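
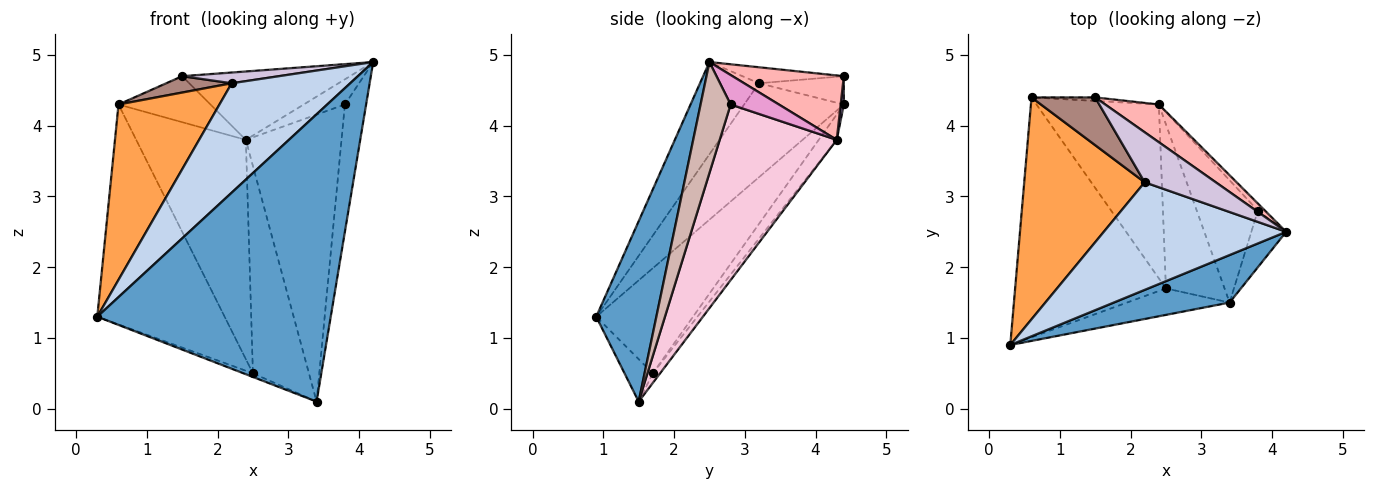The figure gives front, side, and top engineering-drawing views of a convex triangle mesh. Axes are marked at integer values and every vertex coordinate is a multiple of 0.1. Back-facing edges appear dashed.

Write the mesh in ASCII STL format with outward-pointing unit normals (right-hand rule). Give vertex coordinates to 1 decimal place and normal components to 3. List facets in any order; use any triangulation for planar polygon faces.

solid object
 facet normal 0.246 -0.956 0.158
  outer loop
   vertex 3.4 1.5 0.1
   vertex 4.2 2.5 4.9
   vertex 0.3 0.9 1.3
  endloop
 endfacet
 facet normal -0.334 -0.672 0.661
  outer loop
   vertex 2.2 3.2 4.6
   vertex 0.3 0.9 1.3
   vertex 4.2 2.5 4.9
  endloop
 endfacet
 facet normal -0.522 -0.529 0.669
  outer loop
   vertex 2.2 3.2 4.6
   vertex 0.6 4.4 4.3
   vertex 0.3 0.9 1.3
  endloop
 endfacet
 facet normal -0.457 0.601 -0.656
  outer loop
   vertex 2.5 1.7 0.5
   vertex 0.3 0.9 1.3
   vertex 0.6 4.4 4.3
  endloop
 endfacet
 facet normal -0.379 0.126 -0.917
  outer loop
   vertex 2.5 1.7 0.5
   vertex 3.4 1.5 0.1
   vertex 0.3 0.9 1.3
  endloop
 endfacet
 facet normal -0.128 0.777 -0.616
  outer loop
   vertex 2.5 1.7 0.5
   vertex 0.6 4.4 4.3
   vertex 2.4 4.3 3.8
  endloop
 endfacet
 facet normal -0.101 0.780 -0.618
  outer loop
   vertex 2.5 1.7 0.5
   vertex 2.4 4.3 3.8
   vertex 3.4 1.5 0.1
  endloop
 endfacet
 facet normal 0.502 0.757 0.418
  outer loop
   vertex 1.5 4.4 4.7
   vertex 4.2 2.5 4.9
   vertex 2.4 4.3 3.8
  endloop
 endfacet
 facet normal 0.034 0.996 -0.077
  outer loop
   vertex 1.5 4.4 4.7
   vertex 2.4 4.3 3.8
   vertex 0.6 4.4 4.3
  endloop
 endfacet
 facet normal -0.215 -0.205 0.955
  outer loop
   vertex 1.5 4.4 4.7
   vertex 2.2 3.2 4.6
   vertex 4.2 2.5 4.9
  endloop
 endfacet
 facet normal -0.388 -0.299 0.872
  outer loop
   vertex 1.5 4.4 4.7
   vertex 0.6 4.4 4.3
   vertex 2.2 3.2 4.6
  endloop
 endfacet
 facet normal 0.791 0.559 -0.248
  outer loop
   vertex 3.8 2.8 4.3
   vertex 4.2 2.5 4.9
   vertex 3.4 1.5 0.1
  endloop
 endfacet
 facet normal 0.748 0.639 -0.180
  outer loop
   vertex 3.8 2.8 4.3
   vertex 2.4 4.3 3.8
   vertex 4.2 2.5 4.9
  endloop
 endfacet
 facet normal 0.748 0.611 -0.260
  outer loop
   vertex 3.8 2.8 4.3
   vertex 3.4 1.5 0.1
   vertex 2.4 4.3 3.8
  endloop
 endfacet
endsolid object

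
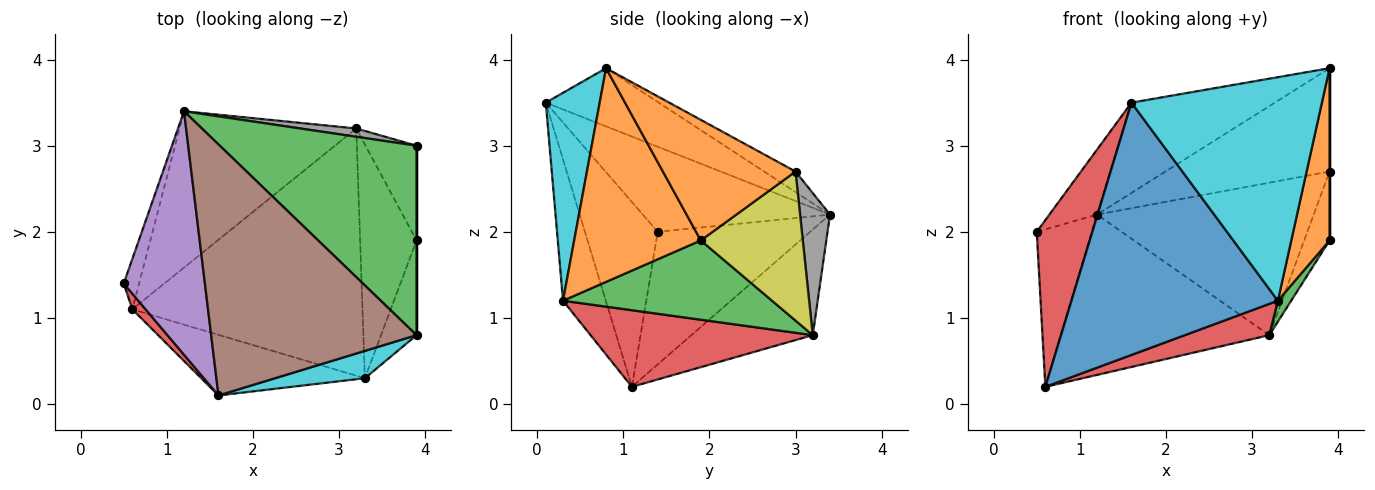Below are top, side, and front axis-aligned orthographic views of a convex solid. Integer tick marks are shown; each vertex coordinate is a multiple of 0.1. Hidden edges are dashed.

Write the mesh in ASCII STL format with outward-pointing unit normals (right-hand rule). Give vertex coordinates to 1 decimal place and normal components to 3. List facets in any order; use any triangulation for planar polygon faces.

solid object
 facet normal -0.935 0.338 -0.108
  outer loop
   vertex 0.6 1.1 0.2
   vertex 0.5 1.4 2.0
   vertex 1.2 3.4 2.2
  endloop
 endfacet
 facet normal 1.000 0.000 0.000
  outer loop
   vertex 3.9 3.0 2.7
   vertex 3.9 0.8 3.9
   vertex 3.9 1.9 1.9
  endloop
 endfacet
 facet normal -0.091 0.477 0.874
  outer loop
   vertex 3.9 3.0 2.7
   vertex 1.2 3.4 2.2
   vertex 3.9 0.8 3.9
  endloop
 endfacet
 facet normal -0.794 -0.606 0.057
  outer loop
   vertex 1.6 0.1 3.5
   vertex 0.5 1.4 2.0
   vertex 0.6 1.1 0.2
  endloop
 endfacet
 facet normal -0.712 0.181 0.679
  outer loop
   vertex 1.6 0.1 3.5
   vertex 1.2 3.4 2.2
   vertex 0.5 1.4 2.0
  endloop
 endfacet
 facet normal -0.258 0.327 0.909
  outer loop
   vertex 1.6 0.1 3.5
   vertex 3.9 0.8 3.9
   vertex 1.2 3.4 2.2
  endloop
 endfacet
 facet normal -0.385 0.661 -0.644
  outer loop
   vertex 3.2 3.2 0.8
   vertex 0.6 1.1 0.2
   vertex 1.2 3.4 2.2
  endloop
 endfacet
 facet normal 0.137 0.989 0.054
  outer loop
   vertex 3.2 3.2 0.8
   vertex 1.2 3.4 2.2
   vertex 3.9 3.0 2.7
  endloop
 endfacet
 facet normal 0.921 0.229 -0.315
  outer loop
   vertex 3.2 3.2 0.8
   vertex 3.9 3.0 2.7
   vertex 3.9 1.9 1.9
  endloop
 endfacet
 facet normal 0.271 -0.956 0.117
  outer loop
   vertex 3.3 0.3 1.2
   vertex 3.9 0.8 3.9
   vertex 1.6 0.1 3.5
  endloop
 endfacet
 facet normal -0.198 -0.953 -0.229
  outer loop
   vertex 3.3 0.3 1.2
   vertex 1.6 0.1 3.5
   vertex 0.6 1.1 0.2
  endloop
 endfacet
 facet normal 0.945 -0.286 -0.157
  outer loop
   vertex 3.3 0.3 1.2
   vertex 3.9 1.9 1.9
   vertex 3.9 0.8 3.9
  endloop
 endfacet
 facet normal 0.814 -0.052 -0.579
  outer loop
   vertex 3.3 0.3 1.2
   vertex 3.2 3.2 0.8
   vertex 3.9 1.9 1.9
  endloop
 endfacet
 facet normal 0.314 -0.119 -0.942
  outer loop
   vertex 3.3 0.3 1.2
   vertex 0.6 1.1 0.2
   vertex 3.2 3.2 0.8
  endloop
 endfacet
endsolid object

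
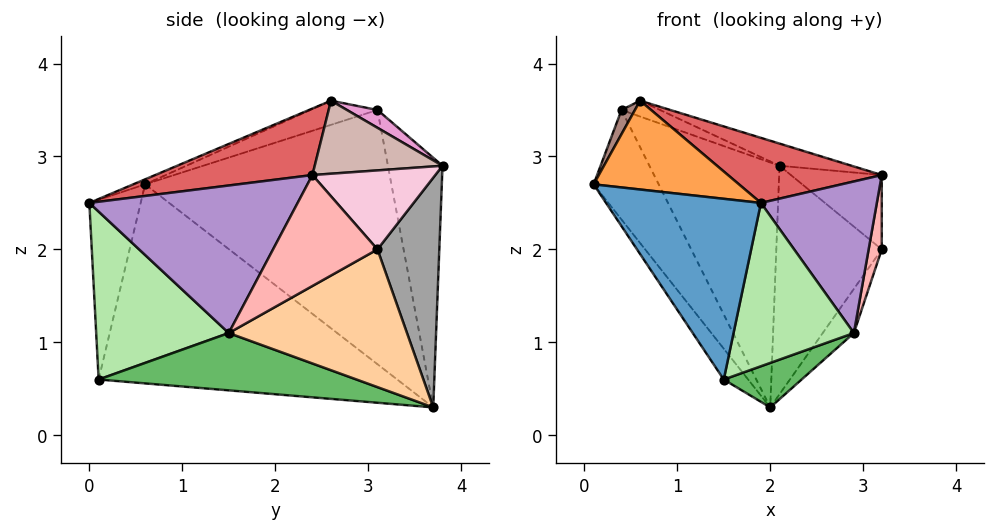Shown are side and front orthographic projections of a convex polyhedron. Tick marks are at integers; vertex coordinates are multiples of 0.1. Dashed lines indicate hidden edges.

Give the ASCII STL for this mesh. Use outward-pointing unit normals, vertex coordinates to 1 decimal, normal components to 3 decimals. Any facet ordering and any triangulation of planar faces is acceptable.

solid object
 facet normal -0.315 -0.949 0.016
  outer loop
   vertex 1.5 0.1 0.6
   vertex 1.9 0.0 2.5
   vertex 0.1 0.6 2.7
  endloop
 endfacet
 facet normal -0.823 0.067 -0.564
  outer loop
   vertex 1.5 0.1 0.6
   vertex 0.1 0.6 2.7
   vertex 2.0 3.7 0.3
  endloop
 endfacet
 facet normal -0.033 -0.403 0.914
  outer loop
   vertex 0.6 2.6 3.6
   vertex 0.1 0.6 2.7
   vertex 1.9 0.0 2.5
  endloop
 endfacet
 facet normal 0.832 0.145 -0.536
  outer loop
   vertex 2.9 1.5 1.1
   vertex 2.0 3.7 0.3
   vertex 3.2 3.1 2.0
  endloop
 endfacet
 facet normal 0.451 -0.136 -0.882
  outer loop
   vertex 2.9 1.5 1.1
   vertex 1.5 0.1 0.6
   vertex 2.0 3.7 0.3
  endloop
 endfacet
 facet normal 0.727 -0.660 -0.188
  outer loop
   vertex 2.9 1.5 1.1
   vertex 1.9 0.0 2.5
   vertex 1.5 0.1 0.6
  endloop
 endfacet
 facet normal 0.266 -0.260 0.928
  outer loop
   vertex 3.2 2.4 2.8
   vertex 0.6 2.6 3.6
   vertex 1.9 0.0 2.5
  endloop
 endfacet
 facet normal 0.986 -0.124 -0.108
  outer loop
   vertex 3.2 2.4 2.8
   vertex 2.9 1.5 1.1
   vertex 3.2 3.1 2.0
  endloop
 endfacet
 facet normal 0.869 -0.484 0.103
  outer loop
   vertex 3.2 2.4 2.8
   vertex 1.9 0.0 2.5
   vertex 2.9 1.5 1.1
  endloop
 endfacet
 facet normal -0.886 0.234 -0.399
  outer loop
   vertex 0.4 3.1 3.5
   vertex 2.0 3.7 0.3
   vertex 0.1 0.6 2.7
  endloop
 endfacet
 facet normal -0.700 -0.140 0.700
  outer loop
   vertex 0.4 3.1 3.5
   vertex 0.1 0.6 2.7
   vertex 0.6 2.6 3.6
  endloop
 endfacet
 facet normal 0.302 0.170 0.938
  outer loop
   vertex 2.1 3.8 2.9
   vertex 0.6 2.6 3.6
   vertex 3.2 2.4 2.8
  endloop
 endfacet
 facet normal 0.218 0.274 0.937
  outer loop
   vertex 2.1 3.8 2.9
   vertex 0.4 3.1 3.5
   vertex 0.6 2.6 3.6
  endloop
 endfacet
 facet normal 0.713 0.527 0.462
  outer loop
   vertex 2.1 3.8 2.9
   vertex 3.2 2.4 2.8
   vertex 3.2 3.1 2.0
  endloop
 endfacet
 facet normal 0.505 0.861 -0.053
  outer loop
   vertex 2.1 3.8 2.9
   vertex 3.2 3.1 2.0
   vertex 2.0 3.7 0.3
  endloop
 endfacet
 facet normal -0.387 0.922 -0.021
  outer loop
   vertex 2.1 3.8 2.9
   vertex 2.0 3.7 0.3
   vertex 0.4 3.1 3.5
  endloop
 endfacet
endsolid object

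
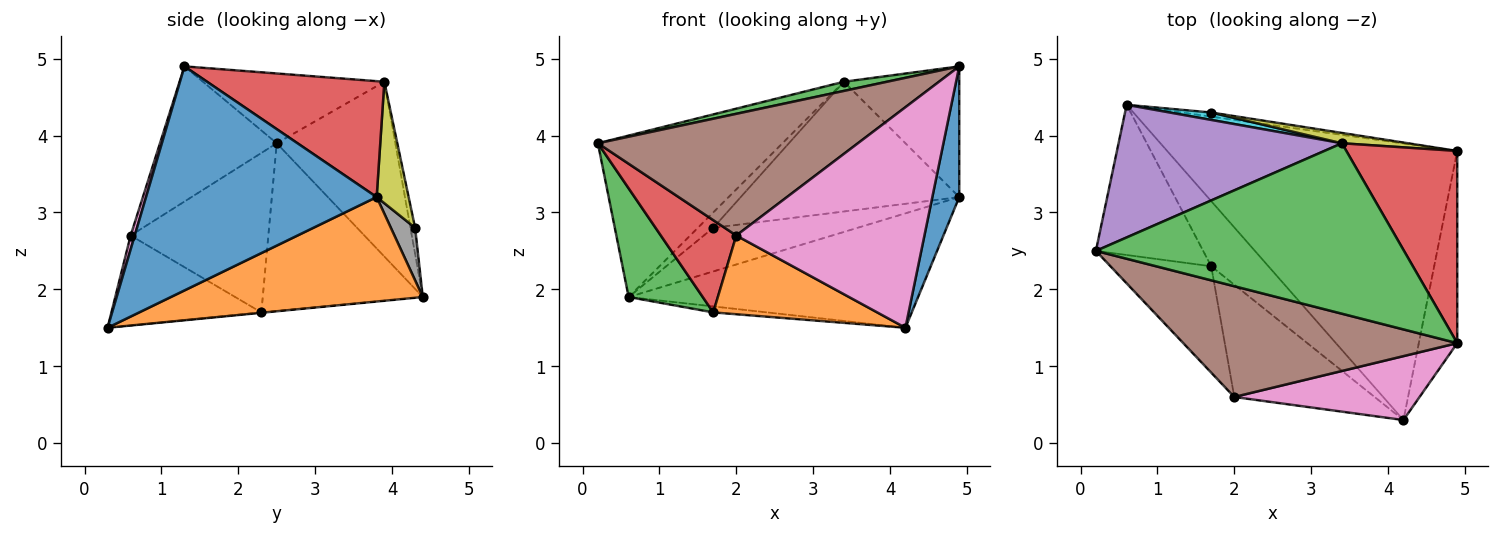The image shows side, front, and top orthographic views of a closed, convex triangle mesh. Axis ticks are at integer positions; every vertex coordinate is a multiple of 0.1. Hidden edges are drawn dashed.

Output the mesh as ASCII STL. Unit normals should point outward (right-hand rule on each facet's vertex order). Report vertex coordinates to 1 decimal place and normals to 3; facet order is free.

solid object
 facet normal 0.979 -0.114 -0.168
  outer loop
   vertex 4.9 1.3 4.9
   vertex 4.2 0.3 1.5
   vertex 4.9 3.8 3.2
  endloop
 endfacet
 facet normal 0.316 0.363 -0.877
  outer loop
   vertex 0.6 4.4 1.9
   vertex 4.9 3.8 3.2
   vertex 4.2 0.3 1.5
  endloop
 endfacet
 facet normal -0.221 -0.052 0.974
  outer loop
   vertex 3.4 3.9 4.7
   vertex 0.2 2.5 3.9
   vertex 4.9 1.3 4.9
  endloop
 endfacet
 facet normal 0.654 0.425 0.626
  outer loop
   vertex 3.4 3.9 4.7
   vertex 4.9 1.3 4.9
   vertex 4.9 3.8 3.2
  endloop
 endfacet
 facet normal -0.445 0.692 0.568
  outer loop
   vertex 3.4 3.9 4.7
   vertex 0.6 4.4 1.9
   vertex 0.2 2.5 3.9
  endloop
 endfacet
 facet normal -0.315 -0.702 0.639
  outer loop
   vertex 2.0 0.6 2.7
   vertex 4.9 1.3 4.9
   vertex 0.2 2.5 3.9
  endloop
 endfacet
 facet normal 0.021 -0.960 0.278
  outer loop
   vertex 2.0 0.6 2.7
   vertex 4.2 0.3 1.5
   vertex 4.9 1.3 4.9
  endloop
 endfacet
 facet normal 0.165 0.982 -0.093
  outer loop
   vertex 1.7 4.3 2.8
   vertex 4.9 3.8 3.2
   vertex 0.6 4.4 1.9
  endloop
 endfacet
 facet normal 0.144 0.986 0.079
  outer loop
   vertex 1.7 4.3 2.8
   vertex 3.4 3.9 4.7
   vertex 4.9 3.8 3.2
  endloop
 endfacet
 facet normal -0.264 0.869 0.419
  outer loop
   vertex 1.7 4.3 2.8
   vertex 0.6 4.4 1.9
   vertex 3.4 3.9 4.7
  endloop
 endfacet
 facet normal -0.007 0.091 -0.996
  outer loop
   vertex 1.7 2.3 1.7
   vertex 0.6 4.4 1.9
   vertex 4.2 0.3 1.5
  endloop
 endfacet
 facet normal -0.465 -0.508 -0.725
  outer loop
   vertex 1.7 2.3 1.7
   vertex 4.2 0.3 1.5
   vertex 2.0 0.6 2.7
  endloop
 endfacet
 facet normal -0.785 -0.363 -0.502
  outer loop
   vertex 1.7 2.3 1.7
   vertex 0.2 2.5 3.9
   vertex 0.6 4.4 1.9
  endloop
 endfacet
 facet normal -0.767 -0.420 -0.485
  outer loop
   vertex 1.7 2.3 1.7
   vertex 2.0 0.6 2.7
   vertex 0.2 2.5 3.9
  endloop
 endfacet
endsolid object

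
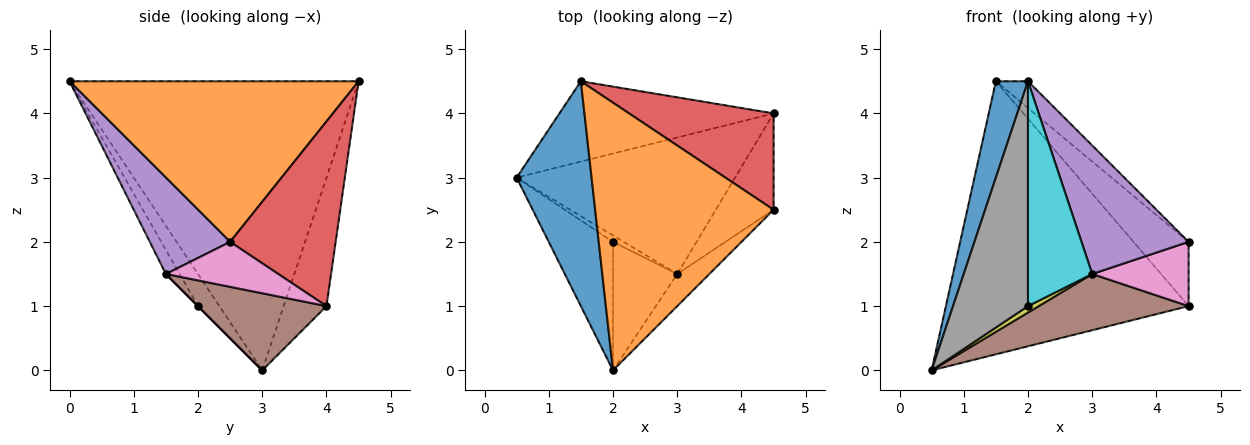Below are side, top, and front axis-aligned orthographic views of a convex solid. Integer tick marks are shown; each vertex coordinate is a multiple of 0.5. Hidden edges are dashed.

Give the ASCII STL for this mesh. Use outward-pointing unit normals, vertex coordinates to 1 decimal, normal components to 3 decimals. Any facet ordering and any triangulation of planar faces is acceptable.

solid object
 facet normal -0.962 -0.107 0.250
  outer loop
   vertex 1.5 4.5 4.5
   vertex 0.5 3.0 0.0
   vertex 2.0 0.0 4.5
  endloop
 endfacet
 facet normal 0.667 0.074 0.741
  outer loop
   vertex 1.5 4.5 4.5
   vertex 2.0 0.0 4.5
   vertex 4.5 2.5 2.0
  endloop
 endfacet
 facet normal -0.167 0.946 -0.278
  outer loop
   vertex 4.5 4.0 1.0
   vertex 0.5 3.0 0.0
   vertex 1.5 4.5 4.5
  endloop
 endfacet
 facet normal 0.728 0.380 0.570
  outer loop
   vertex 4.5 4.0 1.0
   vertex 1.5 4.5 4.5
   vertex 4.5 2.5 2.0
  endloop
 endfacet
 facet normal 0.588 -0.784 -0.196
  outer loop
   vertex 3.0 1.5 1.5
   vertex 4.5 2.5 2.0
   vertex 2.0 0.0 4.5
  endloop
 endfacet
 facet normal 0.310 -0.362 -0.879
  outer loop
   vertex 3.0 1.5 1.5
   vertex 0.5 3.0 0.0
   vertex 4.5 4.0 1.0
  endloop
 endfacet
 facet normal 0.543 -0.466 -0.699
  outer loop
   vertex 3.0 1.5 1.5
   vertex 4.5 4.0 1.0
   vertex 4.5 2.5 2.0
  endloop
 endfacet
 facet normal -0.241 -0.843 -0.482
  outer loop
   vertex 2.0 2.0 1.0
   vertex 2.0 0.0 4.5
   vertex 0.5 3.0 0.0
  endloop
 endfacet
 facet normal 0.000 -0.707 -0.707
  outer loop
   vertex 2.0 2.0 1.0
   vertex 0.5 3.0 0.0
   vertex 3.0 1.5 1.5
  endloop
 endfacet
 facet normal -0.183 -0.854 -0.488
  outer loop
   vertex 2.0 2.0 1.0
   vertex 3.0 1.5 1.5
   vertex 2.0 0.0 4.5
  endloop
 endfacet
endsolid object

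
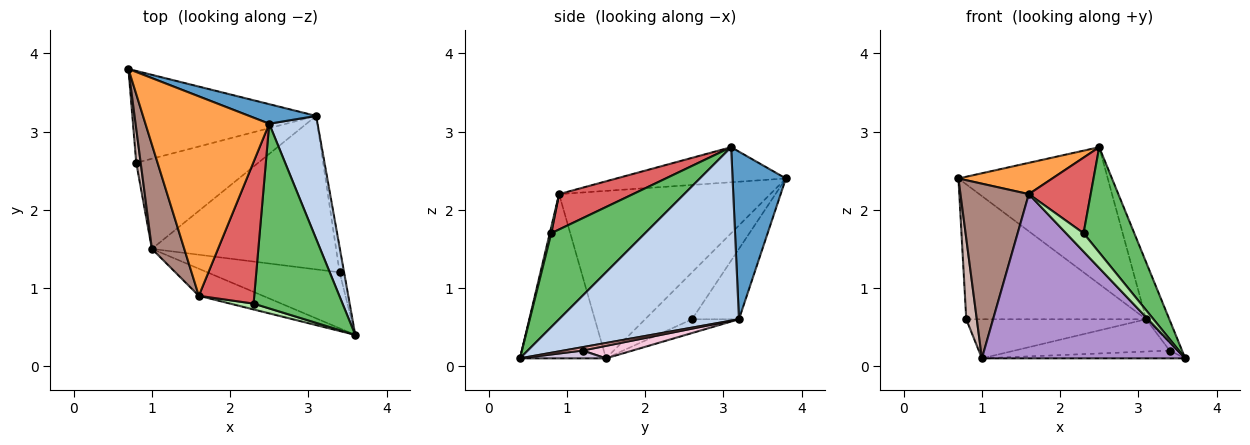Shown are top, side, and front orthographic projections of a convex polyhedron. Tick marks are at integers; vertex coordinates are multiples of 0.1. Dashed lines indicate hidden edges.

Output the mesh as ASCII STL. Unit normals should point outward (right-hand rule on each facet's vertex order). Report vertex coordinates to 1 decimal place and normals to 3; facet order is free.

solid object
 facet normal 0.333 0.933 0.133
  outer loop
   vertex 3.1 3.2 0.6
   vertex 0.7 3.8 2.4
   vertex 2.5 3.1 2.8
  endloop
 endfacet
 facet normal 0.956 0.123 0.266
  outer loop
   vertex 3.1 3.2 0.6
   vertex 2.5 3.1 2.8
   vertex 3.6 0.4 0.1
  endloop
 endfacet
 facet normal -0.269 -0.149 0.951
  outer loop
   vertex 1.6 0.9 2.2
   vertex 2.5 3.1 2.8
   vertex 0.7 3.8 2.4
  endloop
 endfacet
 facet normal -0.211 0.808 -0.550
  outer loop
   vertex 0.8 2.6 0.6
   vertex 0.7 3.8 2.4
   vertex 3.1 3.2 0.6
  endloop
 endfacet
 facet normal 0.676 -0.365 0.640
  outer loop
   vertex 2.3 0.8 1.7
   vertex 3.6 0.4 0.1
   vertex 2.5 3.1 2.8
  endloop
 endfacet
 facet normal 0.081 -0.950 0.303
  outer loop
   vertex 2.3 0.8 1.7
   vertex 1.6 0.9 2.2
   vertex 3.6 0.4 0.1
  endloop
 endfacet
 facet normal 0.491 -0.410 0.769
  outer loop
   vertex 2.3 0.8 1.7
   vertex 2.5 3.1 2.8
   vertex 1.6 0.9 2.2
  endloop
 endfacet
 facet normal 0.582 0.243 -0.776
  outer loop
   vertex 3.4 1.2 0.2
   vertex 3.1 3.2 0.6
   vertex 3.6 0.4 0.1
  endloop
 endfacet
 facet normal -0.385 -0.911 -0.150
  outer loop
   vertex 1.0 1.5 0.1
   vertex 3.6 0.4 0.1
   vertex 1.6 0.9 2.2
  endloop
 endfacet
 facet normal 0.058 0.138 -0.989
  outer loop
   vertex 1.0 1.5 0.1
   vertex 3.4 1.2 0.2
   vertex 3.6 0.4 0.1
  endloop
 endfacet
 facet normal -0.936 -0.303 0.181
  outer loop
   vertex 1.0 1.5 0.1
   vertex 1.6 0.9 2.2
   vertex 0.7 3.8 2.4
  endloop
 endfacet
 facet normal -0.972 -0.218 0.092
  outer loop
   vertex 1.0 1.5 0.1
   vertex 0.7 3.8 2.4
   vertex 0.8 2.6 0.6
  endloop
 endfacet
 facet normal -0.103 0.396 -0.912
  outer loop
   vertex 1.0 1.5 0.1
   vertex 0.8 2.6 0.6
   vertex 3.1 3.2 0.6
  endloop
 endfacet
 facet normal 0.066 0.205 -0.976
  outer loop
   vertex 1.0 1.5 0.1
   vertex 3.1 3.2 0.6
   vertex 3.4 1.2 0.2
  endloop
 endfacet
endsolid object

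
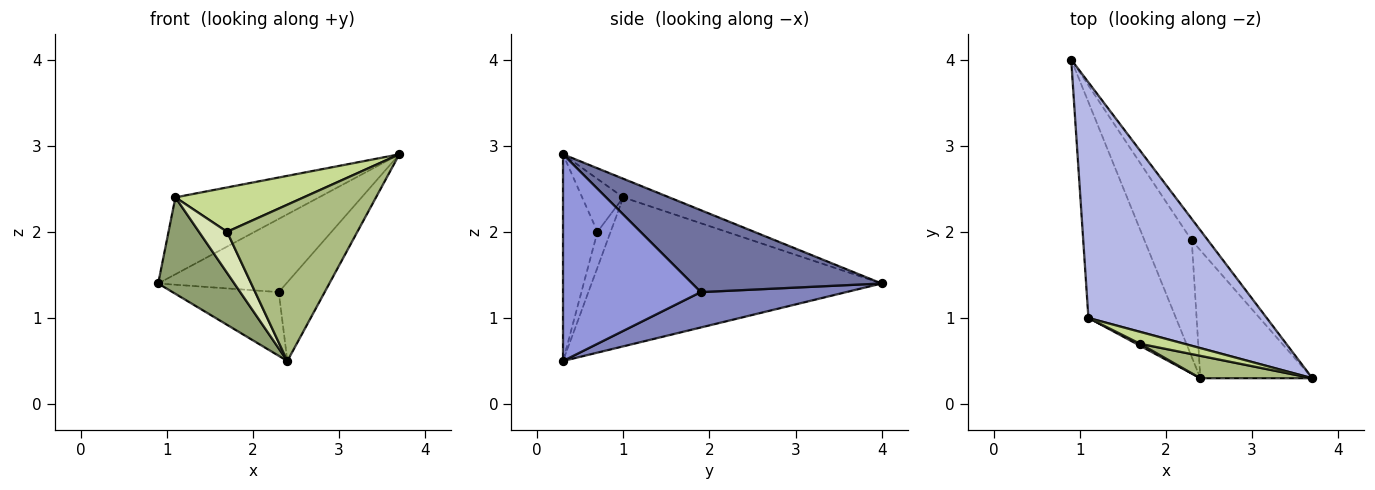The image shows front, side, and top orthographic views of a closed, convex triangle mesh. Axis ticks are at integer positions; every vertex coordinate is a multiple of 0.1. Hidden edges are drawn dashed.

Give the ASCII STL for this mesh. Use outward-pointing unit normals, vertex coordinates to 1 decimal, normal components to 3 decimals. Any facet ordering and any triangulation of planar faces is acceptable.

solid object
 facet normal 0.817 0.553 -0.163
  outer loop
   vertex 2.3 1.9 1.3
   vertex 0.9 4.0 1.4
   vertex 3.7 0.3 2.9
  endloop
 endfacet
 facet normal 0.549 0.401 -0.733
  outer loop
   vertex 2.3 1.9 1.3
   vertex 2.4 0.3 0.5
   vertex 0.9 4.0 1.4
  endloop
 endfacet
 facet normal 0.844 0.281 -0.457
  outer loop
   vertex 2.3 1.9 1.3
   vertex 3.7 0.3 2.9
   vertex 2.4 0.3 0.5
  endloop
 endfacet
 facet normal -0.099 0.309 0.946
  outer loop
   vertex 1.1 1.0 2.4
   vertex 3.7 0.3 2.9
   vertex 0.9 4.0 1.4
  endloop
 endfacet
 facet normal -0.841 -0.221 -0.494
  outer loop
   vertex 1.1 1.0 2.4
   vertex 0.9 4.0 1.4
   vertex 2.4 0.3 0.5
  endloop
 endfacet
 facet normal -0.253 -0.958 0.137
  outer loop
   vertex 1.7 0.7 2.0
   vertex 2.4 0.3 0.5
   vertex 3.7 0.3 2.9
  endloop
 endfacet
 facet normal -0.296 -0.922 0.248
  outer loop
   vertex 1.7 0.7 2.0
   vertex 3.7 0.3 2.9
   vertex 1.1 1.0 2.4
  endloop
 endfacet
 facet normal -0.423 -0.905 0.044
  outer loop
   vertex 1.7 0.7 2.0
   vertex 1.1 1.0 2.4
   vertex 2.4 0.3 0.5
  endloop
 endfacet
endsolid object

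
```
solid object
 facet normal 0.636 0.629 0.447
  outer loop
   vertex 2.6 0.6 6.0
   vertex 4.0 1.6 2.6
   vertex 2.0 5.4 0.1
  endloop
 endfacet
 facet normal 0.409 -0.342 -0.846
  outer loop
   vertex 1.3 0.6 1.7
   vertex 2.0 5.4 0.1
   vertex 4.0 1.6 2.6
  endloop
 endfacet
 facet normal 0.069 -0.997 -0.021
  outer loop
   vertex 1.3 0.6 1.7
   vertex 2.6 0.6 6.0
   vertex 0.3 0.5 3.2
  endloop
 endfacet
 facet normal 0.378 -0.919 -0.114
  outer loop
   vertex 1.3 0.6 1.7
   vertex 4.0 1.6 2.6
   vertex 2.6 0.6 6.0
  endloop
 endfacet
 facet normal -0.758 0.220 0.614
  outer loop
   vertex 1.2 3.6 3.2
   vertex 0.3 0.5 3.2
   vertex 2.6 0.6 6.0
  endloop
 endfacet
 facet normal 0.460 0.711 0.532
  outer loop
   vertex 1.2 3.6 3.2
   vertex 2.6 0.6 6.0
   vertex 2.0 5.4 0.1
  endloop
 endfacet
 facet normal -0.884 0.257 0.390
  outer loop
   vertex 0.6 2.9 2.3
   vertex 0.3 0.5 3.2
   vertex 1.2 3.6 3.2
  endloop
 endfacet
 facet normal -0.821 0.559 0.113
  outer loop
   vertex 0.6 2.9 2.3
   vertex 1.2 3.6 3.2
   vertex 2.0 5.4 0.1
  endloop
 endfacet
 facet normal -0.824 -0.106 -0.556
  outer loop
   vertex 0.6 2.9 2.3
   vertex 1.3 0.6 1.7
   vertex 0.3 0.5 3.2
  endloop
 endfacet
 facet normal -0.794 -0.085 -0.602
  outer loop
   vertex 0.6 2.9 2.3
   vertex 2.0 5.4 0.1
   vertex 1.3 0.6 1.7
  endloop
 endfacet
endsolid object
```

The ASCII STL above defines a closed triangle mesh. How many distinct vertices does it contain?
7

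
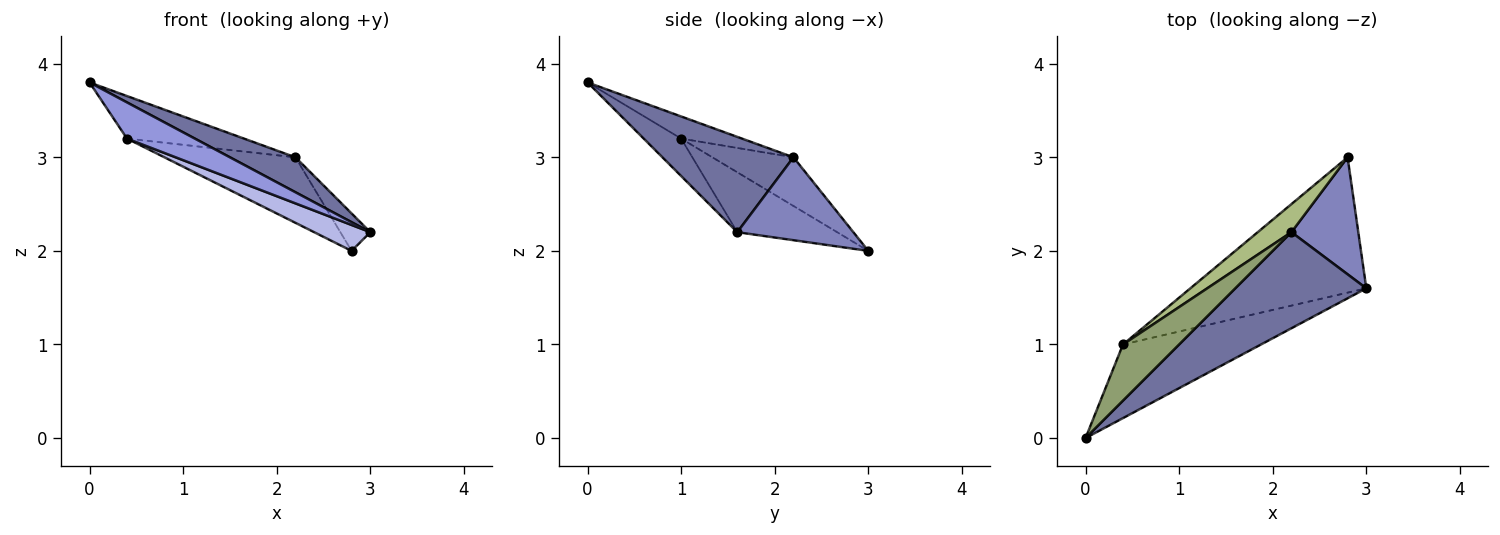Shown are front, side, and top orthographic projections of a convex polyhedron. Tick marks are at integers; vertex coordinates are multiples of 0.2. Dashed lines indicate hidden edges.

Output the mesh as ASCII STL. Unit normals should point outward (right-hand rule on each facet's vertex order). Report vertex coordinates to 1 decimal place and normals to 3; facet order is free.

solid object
 facet normal 0.564 -0.282 0.776
  outer loop
   vertex 2.2 2.2 3.0
   vertex 0.0 0.0 3.8
   vertex 3.0 1.6 2.2
  endloop
 endfacet
 facet normal 0.763 0.197 0.615
  outer loop
   vertex 2.2 2.2 3.0
   vertex 3.0 1.6 2.2
   vertex 2.8 3.0 2.0
  endloop
 endfacet
 facet normal -0.236 -0.429 -0.872
  outer loop
   vertex 0.4 1.0 3.2
   vertex 3.0 1.6 2.2
   vertex 0.0 0.0 3.8
  endloop
 endfacet
 facet normal -0.317 -0.178 -0.931
  outer loop
   vertex 0.4 1.0 3.2
   vertex 2.8 3.0 2.0
   vertex 3.0 1.6 2.2
  endloop
 endfacet
 facet normal -0.300 0.576 0.760
  outer loop
   vertex 0.4 1.0 3.2
   vertex 0.0 0.0 3.8
   vertex 2.2 2.2 3.0
  endloop
 endfacet
 facet normal -0.495 0.799 0.342
  outer loop
   vertex 0.4 1.0 3.2
   vertex 2.2 2.2 3.0
   vertex 2.8 3.0 2.0
  endloop
 endfacet
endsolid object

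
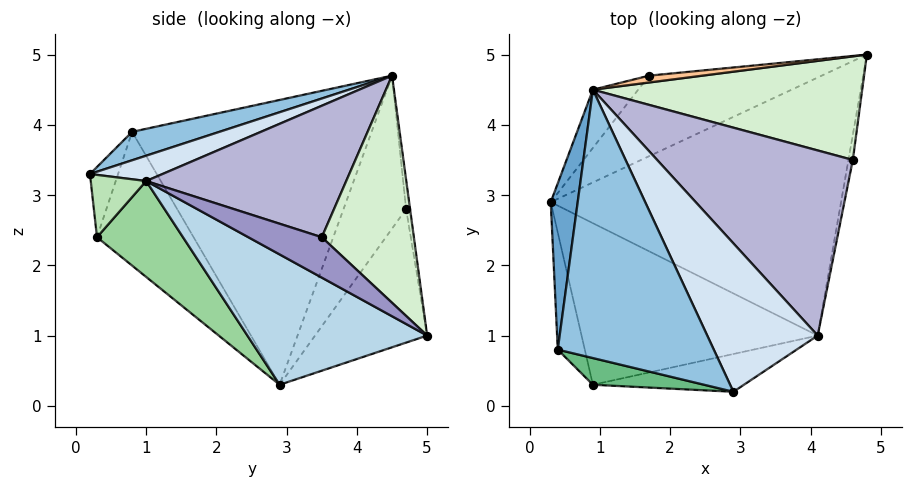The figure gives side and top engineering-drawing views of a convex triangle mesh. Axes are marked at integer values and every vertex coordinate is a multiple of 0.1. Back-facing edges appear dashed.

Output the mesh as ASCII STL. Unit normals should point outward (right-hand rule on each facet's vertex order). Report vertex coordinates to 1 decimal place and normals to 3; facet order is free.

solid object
 facet normal -0.989 0.113 0.094
  outer loop
   vertex 0.4 0.8 3.9
   vertex 0.9 4.5 4.7
   vertex 0.3 2.9 0.3
  endloop
 endfacet
 facet normal 0.174 -0.231 0.957
  outer loop
   vertex 0.4 0.8 3.9
   vertex 2.9 0.2 3.3
   vertex 0.9 4.5 4.7
  endloop
 endfacet
 facet normal 0.355 -0.497 -0.791
  outer loop
   vertex 4.1 1.0 3.2
   vertex 0.3 2.9 0.3
   vertex 4.8 5.0 1.0
  endloop
 endfacet
 facet normal 0.219 -0.209 0.953
  outer loop
   vertex 4.1 1.0 3.2
   vertex 0.9 4.5 4.7
   vertex 2.9 0.2 3.3
  endloop
 endfacet
 facet normal -0.328 0.844 -0.424
  outer loop
   vertex 1.7 4.7 2.8
   vertex 4.8 5.0 1.0
   vertex 0.3 2.9 0.3
  endloop
 endfacet
 facet normal -0.632 0.752 -0.187
  outer loop
   vertex 1.7 4.7 2.8
   vertex 0.3 2.9 0.3
   vertex 0.9 4.5 4.7
  endloop
 endfacet
 facet normal -0.047 0.995 0.085
  outer loop
   vertex 1.7 4.7 2.8
   vertex 0.9 4.5 4.7
   vertex 4.8 5.0 1.0
  endloop
 endfacet
 facet normal -0.914 -0.360 -0.185
  outer loop
   vertex 0.9 0.3 2.4
   vertex 0.4 0.8 3.9
   vertex 0.3 2.9 0.3
  endloop
 endfacet
 facet normal -0.165 -0.951 0.262
  outer loop
   vertex 0.9 0.3 2.4
   vertex 2.9 0.2 3.3
   vertex 0.4 0.8 3.9
  endloop
 endfacet
 facet normal 0.314 -0.552 -0.773
  outer loop
   vertex 0.9 0.3 2.4
   vertex 0.3 2.9 0.3
   vertex 4.1 1.0 3.2
  endloop
 endfacet
 facet normal 0.314 -0.567 -0.762
  outer loop
   vertex 0.9 0.3 2.4
   vertex 4.1 1.0 3.2
   vertex 2.9 0.2 3.3
  endloop
 endfacet
 facet normal 0.546 0.532 0.647
  outer loop
   vertex 4.6 3.5 2.4
   vertex 4.8 5.0 1.0
   vertex 0.9 4.5 4.7
  endloop
 endfacet
 facet normal 0.968 -0.227 -0.105
  outer loop
   vertex 4.6 3.5 2.4
   vertex 4.1 1.0 3.2
   vertex 4.8 5.0 1.0
  endloop
 endfacet
 facet normal 0.551 0.152 0.820
  outer loop
   vertex 4.6 3.5 2.4
   vertex 0.9 4.5 4.7
   vertex 4.1 1.0 3.2
  endloop
 endfacet
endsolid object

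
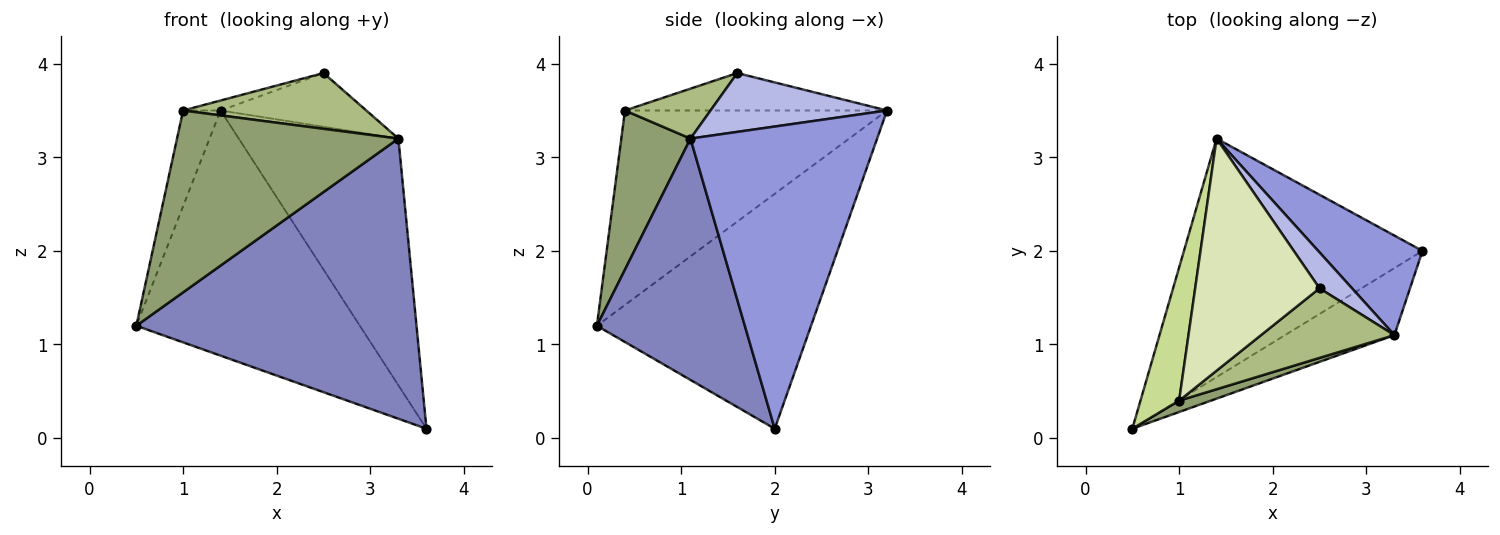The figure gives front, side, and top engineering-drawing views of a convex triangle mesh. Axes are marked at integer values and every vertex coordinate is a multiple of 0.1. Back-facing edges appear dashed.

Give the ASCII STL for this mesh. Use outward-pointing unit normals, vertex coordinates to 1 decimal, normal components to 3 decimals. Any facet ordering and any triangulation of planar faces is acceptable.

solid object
 facet normal -0.566 0.591 -0.575
  outer loop
   vertex 1.4 3.2 3.5
   vertex 3.6 2.0 0.1
   vertex 0.5 0.1 1.2
  endloop
 endfacet
 facet normal 0.457 -0.865 -0.207
  outer loop
   vertex 3.3 1.1 3.2
   vertex 0.5 0.1 1.2
   vertex 3.6 2.0 0.1
  endloop
 endfacet
 facet normal 0.735 0.629 0.254
  outer loop
   vertex 3.3 1.1 3.2
   vertex 3.6 2.0 0.1
   vertex 1.4 3.2 3.5
  endloop
 endfacet
 facet normal 0.709 0.586 0.392
  outer loop
   vertex 3.3 1.1 3.2
   vertex 1.4 3.2 3.5
   vertex 2.5 1.6 3.9
  endloop
 endfacet
 facet normal 0.298 -0.953 0.060
  outer loop
   vertex 1.0 0.4 3.5
   vertex 0.5 0.1 1.2
   vertex 3.3 1.1 3.2
  endloop
 endfacet
 facet normal 0.280 -0.600 0.749
  outer loop
   vertex 1.0 0.4 3.5
   vertex 3.3 1.1 3.2
   vertex 2.5 1.6 3.9
  endloop
 endfacet
 facet normal -0.971 0.139 0.193
  outer loop
   vertex 1.0 0.4 3.5
   vertex 1.4 3.2 3.5
   vertex 0.5 0.1 1.2
  endloop
 endfacet
 facet normal -0.288 0.041 0.957
  outer loop
   vertex 1.0 0.4 3.5
   vertex 2.5 1.6 3.9
   vertex 1.4 3.2 3.5
  endloop
 endfacet
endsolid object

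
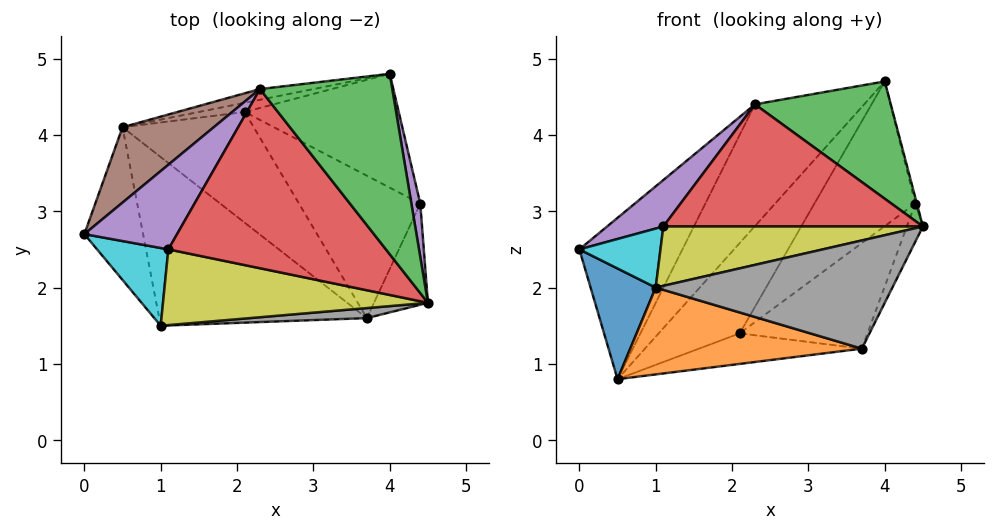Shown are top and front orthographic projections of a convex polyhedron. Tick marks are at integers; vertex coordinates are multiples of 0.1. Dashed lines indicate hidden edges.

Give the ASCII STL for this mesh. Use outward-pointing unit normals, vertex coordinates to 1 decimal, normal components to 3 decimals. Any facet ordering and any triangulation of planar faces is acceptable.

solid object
 facet normal -0.086 0.991 -0.101
  outer loop
   vertex 2.1 4.3 1.4
   vertex 0.5 4.1 0.8
   vertex 4.0 4.8 4.7
  endloop
 endfacet
 facet normal 0.312 0.253 -0.916
  outer loop
   vertex 2.1 4.3 1.4
   vertex 3.7 1.6 1.2
   vertex 0.5 4.1 0.8
  endloop
 endfacet
 facet normal -0.084 -0.543 0.836
  outer loop
   vertex 2.3 4.6 4.4
   vertex 4.5 1.8 2.8
   vertex 4.0 4.8 4.7
  endloop
 endfacet
 facet normal -0.115 -0.560 0.821
  outer loop
   vertex 2.3 4.6 4.4
   vertex 1.1 2.5 2.8
   vertex 4.5 1.8 2.8
  endloop
 endfacet
 facet normal -0.310 -0.457 0.833
  outer loop
   vertex 2.3 4.6 4.4
   vertex 0.0 2.7 2.5
   vertex 1.1 2.5 2.8
  endloop
 endfacet
 facet normal -0.739 0.610 0.285
  outer loop
   vertex 2.3 4.6 4.4
   vertex 0.5 4.1 0.8
   vertex 0.0 2.7 2.5
  endloop
 endfacet
 facet normal -0.101 0.991 -0.087
  outer loop
   vertex 2.3 4.6 4.4
   vertex 4.0 4.8 4.7
   vertex 0.5 4.1 0.8
  endloop
 endfacet
 facet normal 0.064 -0.994 0.092
  outer loop
   vertex 1.0 1.5 2.0
   vertex 3.7 1.6 1.2
   vertex 4.5 1.8 2.8
  endloop
 endfacet
 facet normal -0.126 -0.612 0.781
  outer loop
   vertex 1.0 1.5 2.0
   vertex 4.5 1.8 2.8
   vertex 1.1 2.5 2.8
  endloop
 endfacet
 facet normal -0.311 -0.575 0.757
  outer loop
   vertex 1.0 1.5 2.0
   vertex 1.1 2.5 2.8
   vertex 0.0 2.7 2.5
  endloop
 endfacet
 facet normal -0.743 -0.393 -0.542
  outer loop
   vertex 1.0 1.5 2.0
   vertex 0.0 2.7 2.5
   vertex 0.5 4.1 0.8
  endloop
 endfacet
 facet normal -0.239 -0.444 -0.863
  outer loop
   vertex 1.0 1.5 2.0
   vertex 0.5 4.1 0.8
   vertex 3.7 1.6 1.2
  endloop
 endfacet
 facet normal 0.655 0.594 -0.467
  outer loop
   vertex 4.4 3.1 3.1
   vertex 2.1 4.3 1.4
   vertex 4.0 4.8 4.7
  endloop
 endfacet
 facet normal 0.671 0.442 -0.596
  outer loop
   vertex 4.4 3.1 3.1
   vertex 3.7 1.6 1.2
   vertex 2.1 4.3 1.4
  endloop
 endfacet
 facet normal 0.976 0.025 0.218
  outer loop
   vertex 4.4 3.1 3.1
   vertex 4.0 4.8 4.7
   vertex 4.5 1.8 2.8
  endloop
 endfacet
 facet normal 0.872 0.173 -0.458
  outer loop
   vertex 4.4 3.1 3.1
   vertex 4.5 1.8 2.8
   vertex 3.7 1.6 1.2
  endloop
 endfacet
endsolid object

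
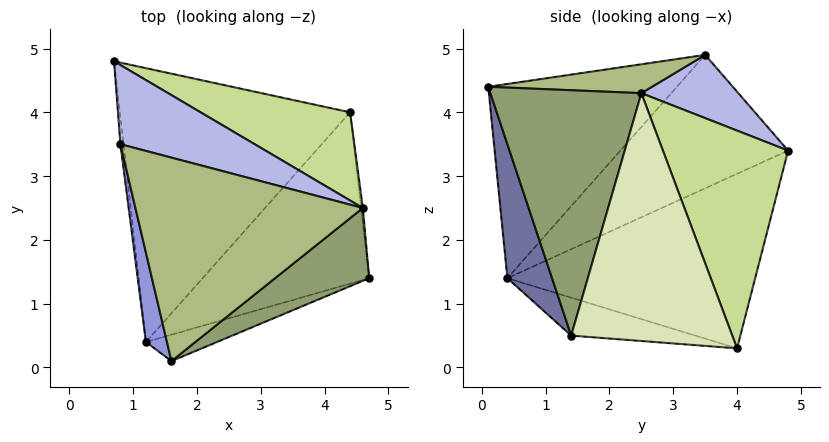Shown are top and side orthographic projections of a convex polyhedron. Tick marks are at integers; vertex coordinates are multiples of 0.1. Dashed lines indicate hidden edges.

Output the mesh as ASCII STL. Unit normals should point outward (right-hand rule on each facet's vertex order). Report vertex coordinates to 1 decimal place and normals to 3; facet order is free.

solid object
 facet normal 0.242 -0.962 -0.128
  outer loop
   vertex 1.2 0.4 1.4
   vertex 4.7 1.4 0.5
   vertex 1.6 0.1 4.4
  endloop
 endfacet
 facet normal -0.994 -0.103 -0.023
  outer loop
   vertex 1.2 0.4 1.4
   vertex 0.8 3.5 4.9
   vertex 0.7 4.8 3.4
  endloop
 endfacet
 facet normal -0.965 -0.242 0.104
  outer loop
   vertex 1.2 0.4 1.4
   vertex 1.6 0.1 4.4
   vertex 0.8 3.5 4.9
  endloop
 endfacet
 facet normal 0.290 0.733 0.616
  outer loop
   vertex 4.6 2.5 4.3
   vertex 0.7 4.8 3.4
   vertex 0.8 3.5 4.9
  endloop
 endfacet
 facet normal 0.612 -0.755 0.235
  outer loop
   vertex 4.6 2.5 4.3
   vertex 1.6 0.1 4.4
   vertex 4.7 1.4 0.5
  endloop
 endfacet
 facet normal 0.125 -0.115 0.985
  outer loop
   vertex 4.6 2.5 4.3
   vertex 0.8 3.5 4.9
   vertex 1.6 0.1 4.4
  endloop
 endfacet
 facet normal 0.433 0.851 0.297
  outer loop
   vertex 4.4 4.0 0.3
   vertex 0.7 4.8 3.4
   vertex 4.6 2.5 4.3
  endloop
 endfacet
 facet normal 0.993 0.114 -0.007
  outer loop
   vertex 4.4 4.0 0.3
   vertex 4.6 2.5 4.3
   vertex 4.7 1.4 0.5
  endloop
 endfacet
 facet normal -0.580 0.282 -0.765
  outer loop
   vertex 4.4 4.0 0.3
   vertex 1.2 0.4 1.4
   vertex 0.7 4.8 3.4
  endloop
 endfacet
 facet normal -0.221 -0.100 -0.970
  outer loop
   vertex 4.4 4.0 0.3
   vertex 4.7 1.4 0.5
   vertex 1.2 0.4 1.4
  endloop
 endfacet
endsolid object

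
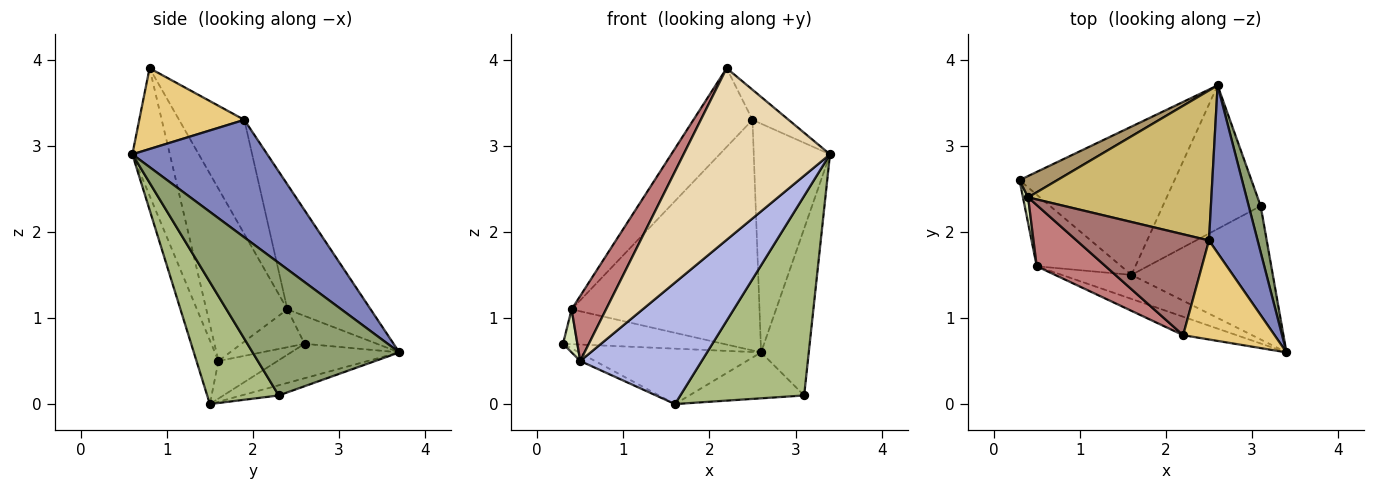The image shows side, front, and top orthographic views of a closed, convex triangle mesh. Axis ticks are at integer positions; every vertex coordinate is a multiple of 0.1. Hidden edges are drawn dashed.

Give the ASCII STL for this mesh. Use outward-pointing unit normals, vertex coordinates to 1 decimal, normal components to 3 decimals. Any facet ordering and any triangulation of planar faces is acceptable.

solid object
 facet normal -0.204 0.343 -0.917
  outer loop
   vertex 1.6 1.5 0.0
   vertex 0.3 2.6 0.7
   vertex 2.6 3.7 0.6
  endloop
 endfacet
 facet normal 0.819 0.463 0.339
  outer loop
   vertex 2.5 1.9 3.3
   vertex 3.4 0.6 2.9
   vertex 2.6 3.7 0.6
  endloop
 endfacet
 facet normal -0.404 0.101 -0.909
  outer loop
   vertex 0.5 1.6 0.5
   vertex 0.3 2.6 0.7
   vertex 1.6 1.5 0.0
  endloop
 endfacet
 facet normal -0.175 -0.966 -0.191
  outer loop
   vertex 0.5 1.6 0.5
   vertex 1.6 1.5 0.0
   vertex 3.4 0.6 2.9
  endloop
 endfacet
 facet normal 0.948 0.308 0.085
  outer loop
   vertex 3.1 2.3 0.1
   vertex 2.6 3.7 0.6
   vertex 3.4 0.6 2.9
  endloop
 endfacet
 facet normal 0.433 -0.749 -0.501
  outer loop
   vertex 3.1 2.3 0.1
   vertex 3.4 0.6 2.9
   vertex 1.6 1.5 0.0
  endloop
 endfacet
 facet normal -0.099 0.303 -0.948
  outer loop
   vertex 3.1 2.3 0.1
   vertex 1.6 1.5 0.0
   vertex 2.6 3.7 0.6
  endloop
 endfacet
 facet normal -0.967 -0.220 0.132
  outer loop
   vertex 0.4 2.4 1.1
   vertex 0.3 2.6 0.7
   vertex 0.5 1.6 0.5
  endloop
 endfacet
 facet normal -0.359 0.796 0.488
  outer loop
   vertex 0.4 2.4 1.1
   vertex 2.6 3.7 0.6
   vertex 0.3 2.6 0.7
  endloop
 endfacet
 facet normal -0.348 0.786 0.511
  outer loop
   vertex 0.4 2.4 1.1
   vertex 2.5 1.9 3.3
   vertex 2.6 3.7 0.6
  endloop
 endfacet
 facet normal 0.646 0.222 0.730
  outer loop
   vertex 2.2 0.8 3.9
   vertex 3.4 0.6 2.9
   vertex 2.5 1.9 3.3
  endloop
 endfacet
 facet normal -0.247 -0.964 -0.103
  outer loop
   vertex 2.2 0.8 3.9
   vertex 0.5 1.6 0.5
   vertex 3.4 0.6 2.9
  endloop
 endfacet
 facet normal -0.562 0.509 0.652
  outer loop
   vertex 2.2 0.8 3.9
   vertex 2.5 1.9 3.3
   vertex 0.4 2.4 1.1
  endloop
 endfacet
 facet normal -0.864 -0.367 0.345
  outer loop
   vertex 2.2 0.8 3.9
   vertex 0.4 2.4 1.1
   vertex 0.5 1.6 0.5
  endloop
 endfacet
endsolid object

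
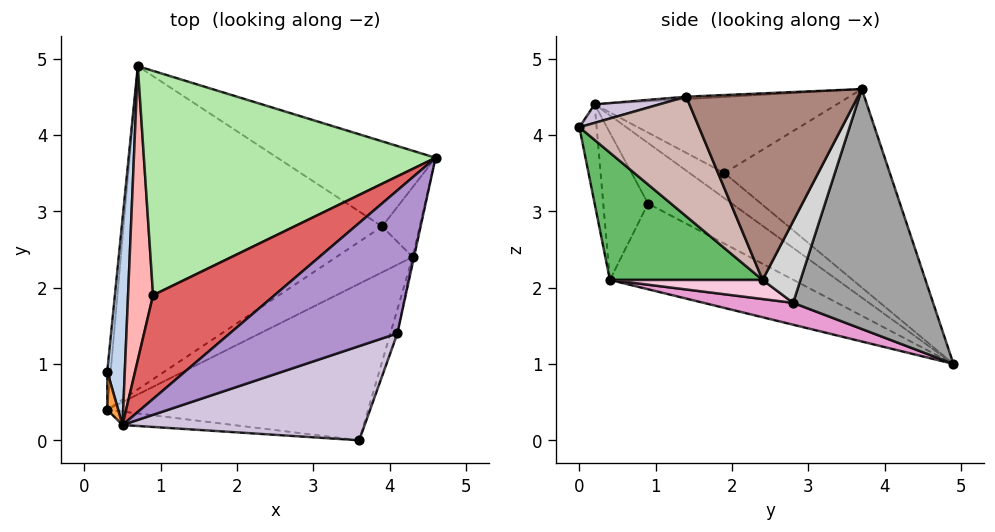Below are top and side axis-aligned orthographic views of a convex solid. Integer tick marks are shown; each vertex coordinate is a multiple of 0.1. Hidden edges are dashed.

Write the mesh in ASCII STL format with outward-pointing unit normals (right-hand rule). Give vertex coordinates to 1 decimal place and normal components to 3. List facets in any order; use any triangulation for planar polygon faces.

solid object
 facet normal -0.996 0.079 -0.039
  outer loop
   vertex 0.3 0.4 2.1
   vertex 0.3 0.9 3.1
   vertex 0.7 4.9 1.0
  endloop
 endfacet
 facet normal -0.934 0.235 0.270
  outer loop
   vertex 0.5 0.2 4.4
   vertex 0.7 4.9 1.0
   vertex 0.3 0.9 3.1
  endloop
 endfacet
 facet normal -0.987 -0.146 0.073
  outer loop
   vertex 0.5 0.2 4.4
   vertex 0.3 0.9 3.1
   vertex 0.3 0.4 2.1
  endloop
 endfacet
 facet normal -0.072 -0.994 -0.080
  outer loop
   vertex 0.5 0.2 4.4
   vertex 0.3 0.4 2.1
   vertex 3.6 0.0 4.1
  endloop
 endfacet
 facet normal 0.330 -0.659 -0.676
  outer loop
   vertex 4.3 2.4 2.1
   vertex 3.6 0.0 4.1
   vertex 0.3 0.4 2.1
  endloop
 endfacet
 facet normal -0.471 0.546 0.693
  outer loop
   vertex 0.9 1.9 3.5
   vertex 4.6 3.7 4.6
   vertex 0.7 4.9 1.0
  endloop
 endfacet
 facet normal -0.461 0.498 0.735
  outer loop
   vertex 0.9 1.9 3.5
   vertex 0.5 0.2 4.4
   vertex 4.6 3.7 4.6
  endloop
 endfacet
 facet normal -0.624 0.475 0.620
  outer loop
   vertex 0.9 1.9 3.5
   vertex 0.7 4.9 1.0
   vertex 0.5 0.2 4.4
  endloop
 endfacet
 facet normal -0.014 -0.040 0.999
  outer loop
   vertex 4.1 1.4 4.5
   vertex 4.6 3.7 4.6
   vertex 0.5 0.2 4.4
  endloop
 endfacet
 facet normal 0.073 -0.298 0.952
  outer loop
   vertex 4.1 1.4 4.5
   vertex 0.5 0.2 4.4
   vertex 3.6 0.0 4.1
  endloop
 endfacet
 facet normal 0.977 -0.212 -0.007
  outer loop
   vertex 4.1 1.4 4.5
   vertex 4.3 2.4 2.1
   vertex 4.6 3.7 4.6
  endloop
 endfacet
 facet normal 0.945 -0.322 -0.055
  outer loop
   vertex 4.1 1.4 4.5
   vertex 3.6 0.0 4.1
   vertex 4.3 2.4 2.1
  endloop
 endfacet
 facet normal 0.082 -0.244 -0.966
  outer loop
   vertex 3.9 2.8 1.8
   vertex 0.3 0.4 2.1
   vertex 0.7 4.9 1.0
  endloop
 endfacet
 facet normal 0.218 -0.436 -0.873
  outer loop
   vertex 3.9 2.8 1.8
   vertex 4.3 2.4 2.1
   vertex 0.3 0.4 2.1
  endloop
 endfacet
 facet normal 0.572 0.728 -0.377
  outer loop
   vertex 3.9 2.8 1.8
   vertex 0.7 4.9 1.0
   vertex 4.6 3.7 4.6
  endloop
 endfacet
 facet normal 0.781 0.511 -0.359
  outer loop
   vertex 3.9 2.8 1.8
   vertex 4.6 3.7 4.6
   vertex 4.3 2.4 2.1
  endloop
 endfacet
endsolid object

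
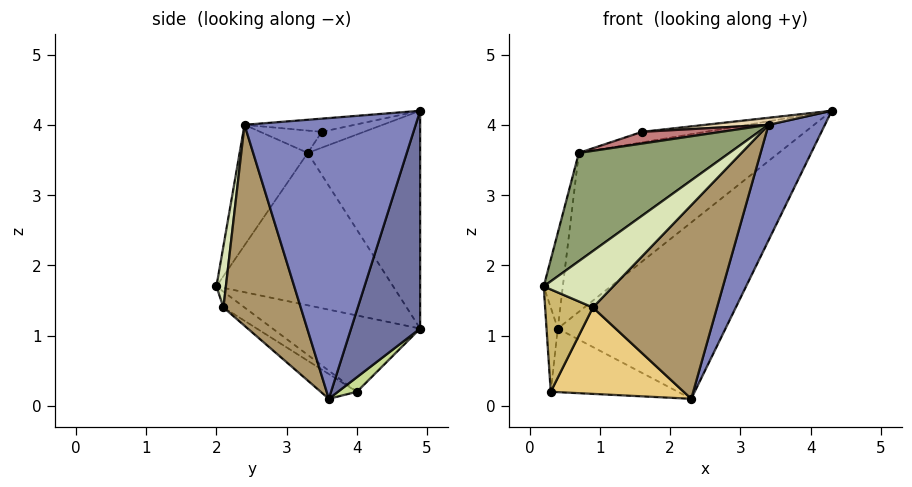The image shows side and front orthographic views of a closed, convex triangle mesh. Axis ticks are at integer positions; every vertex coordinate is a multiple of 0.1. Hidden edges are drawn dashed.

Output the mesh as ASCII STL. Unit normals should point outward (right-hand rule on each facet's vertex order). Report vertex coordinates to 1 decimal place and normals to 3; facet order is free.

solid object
 facet normal 0.343 0.834 -0.432
  outer loop
   vertex 2.3 3.6 0.1
   vertex 0.4 4.9 1.1
   vertex 4.3 4.9 4.2
  endloop
 endfacet
 facet normal 0.892 -0.294 -0.342
  outer loop
   vertex 3.4 2.4 4.0
   vertex 2.3 3.6 0.1
   vertex 4.3 4.9 4.2
  endloop
 endfacet
 facet normal -0.977 0.106 0.185
  outer loop
   vertex 0.7 3.3 3.6
   vertex 0.4 4.9 1.1
   vertex 0.2 2.0 1.7
  endloop
 endfacet
 facet normal -0.417 0.742 0.525
  outer loop
   vertex 0.7 3.3 3.6
   vertex 4.3 4.9 4.2
   vertex 0.4 4.9 1.1
  endloop
 endfacet
 facet normal -0.333 -0.735 0.591
  outer loop
   vertex 0.7 3.3 3.6
   vertex 0.2 2.0 1.7
   vertex 3.4 2.4 4.0
  endloop
 endfacet
 facet normal -0.997 0.076 0.035
  outer loop
   vertex 0.3 4.0 0.2
   vertex 0.2 2.0 1.7
   vertex 0.4 4.9 1.1
  endloop
 endfacet
 facet normal 0.104 0.697 -0.709
  outer loop
   vertex 0.3 4.0 0.2
   vertex 0.4 4.9 1.1
   vertex 2.3 3.6 0.1
  endloop
 endfacet
 facet normal 0.135 -0.991 -0.015
  outer loop
   vertex 0.9 2.1 1.4
   vertex 3.4 2.4 4.0
   vertex 0.2 2.0 1.7
  endloop
 endfacet
 facet normal 0.489 -0.785 -0.380
  outer loop
   vertex 0.9 2.1 1.4
   vertex 2.3 3.6 0.1
   vertex 3.4 2.4 4.0
  endloop
 endfacet
 facet normal -0.253 -0.572 -0.780
  outer loop
   vertex 0.9 2.1 1.4
   vertex 0.2 2.0 1.7
   vertex 0.3 4.0 0.2
  endloop
 endfacet
 facet normal -0.153 -0.562 -0.813
  outer loop
   vertex 0.9 2.1 1.4
   vertex 0.3 4.0 0.2
   vertex 2.3 3.6 0.1
  endloop
 endfacet
 facet normal -0.085 -0.049 0.995
  outer loop
   vertex 1.6 3.5 3.9
   vertex 3.4 2.4 4.0
   vertex 4.3 4.9 4.2
  endloop
 endfacet
 facet normal -0.371 0.557 0.743
  outer loop
   vertex 1.6 3.5 3.9
   vertex 4.3 4.9 4.2
   vertex 0.7 3.3 3.6
  endloop
 endfacet
 facet normal -0.239 -0.307 0.921
  outer loop
   vertex 1.6 3.5 3.9
   vertex 0.7 3.3 3.6
   vertex 3.4 2.4 4.0
  endloop
 endfacet
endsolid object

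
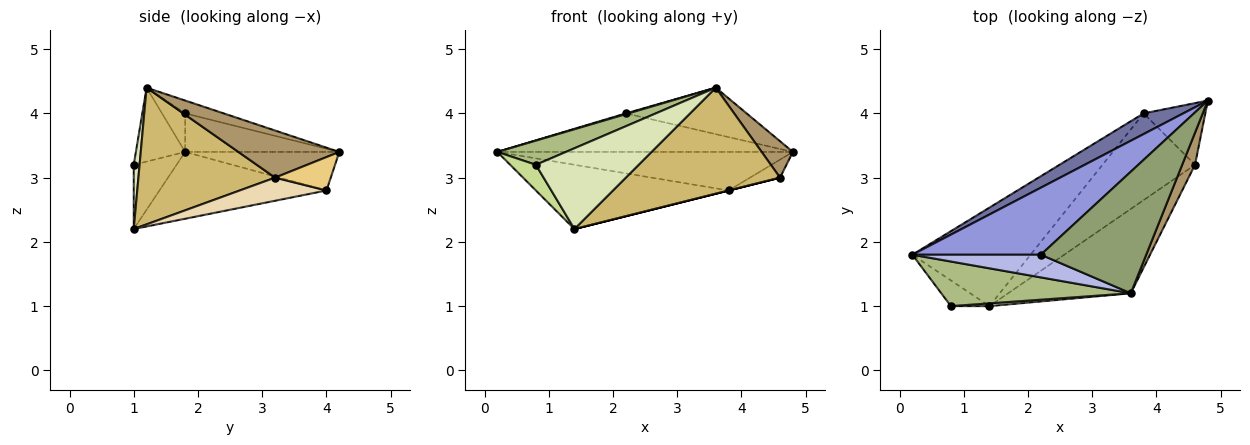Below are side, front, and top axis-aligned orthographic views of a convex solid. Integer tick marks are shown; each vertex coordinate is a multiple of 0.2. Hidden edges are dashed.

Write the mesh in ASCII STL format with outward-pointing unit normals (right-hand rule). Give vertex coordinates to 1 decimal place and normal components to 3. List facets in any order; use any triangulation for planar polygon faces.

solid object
 facet normal -0.418 0.801 0.429
  outer loop
   vertex 3.8 4.0 2.8
   vertex 0.2 1.8 3.4
   vertex 4.8 4.2 3.4
  endloop
 endfacet
 facet normal -0.428 0.494 -0.757
  outer loop
   vertex 3.8 4.0 2.8
   vertex 1.4 1.0 2.2
   vertex 0.2 1.8 3.4
  endloop
 endfacet
 facet normal -0.252 0.482 0.839
  outer loop
   vertex 2.2 1.8 4.0
   vertex 4.8 4.2 3.4
   vertex 0.2 1.8 3.4
  endloop
 endfacet
 facet normal -0.287 -0.032 0.957
  outer loop
   vertex 2.2 1.8 4.0
   vertex 0.2 1.8 3.4
   vertex 3.6 1.2 4.4
  endloop
 endfacet
 facet normal -0.113 0.355 0.928
  outer loop
   vertex 2.2 1.8 4.0
   vertex 3.6 1.2 4.4
   vertex 4.8 4.2 3.4
  endloop
 endfacet
 facet normal -0.324 -0.451 0.832
  outer loop
   vertex 0.8 1.0 3.2
   vertex 3.6 1.2 4.4
   vertex 0.2 1.8 3.4
  endloop
 endfacet
 facet normal -0.762 -0.457 -0.457
  outer loop
   vertex 0.8 1.0 3.2
   vertex 0.2 1.8 3.4
   vertex 1.4 1.0 2.2
  endloop
 endfacet
 facet normal 0.057 -0.998 0.034
  outer loop
   vertex 0.8 1.0 3.2
   vertex 1.4 1.0 2.2
   vertex 3.6 1.2 4.4
  endloop
 endfacet
 facet normal 0.925 -0.286 0.252
  outer loop
   vertex 4.6 3.2 3.0
   vertex 4.8 4.2 3.4
   vertex 3.6 1.2 4.4
  endloop
 endfacet
 facet normal 0.570 -0.643 -0.512
  outer loop
   vertex 4.6 3.2 3.0
   vertex 3.6 1.2 4.4
   vertex 1.4 1.0 2.2
  endloop
 endfacet
 facet normal 0.461 0.248 -0.852
  outer loop
   vertex 4.6 3.2 3.0
   vertex 3.8 4.0 2.8
   vertex 4.8 4.2 3.4
  endloop
 endfacet
 facet normal 0.243 0.000 -0.970
  outer loop
   vertex 4.6 3.2 3.0
   vertex 1.4 1.0 2.2
   vertex 3.8 4.0 2.8
  endloop
 endfacet
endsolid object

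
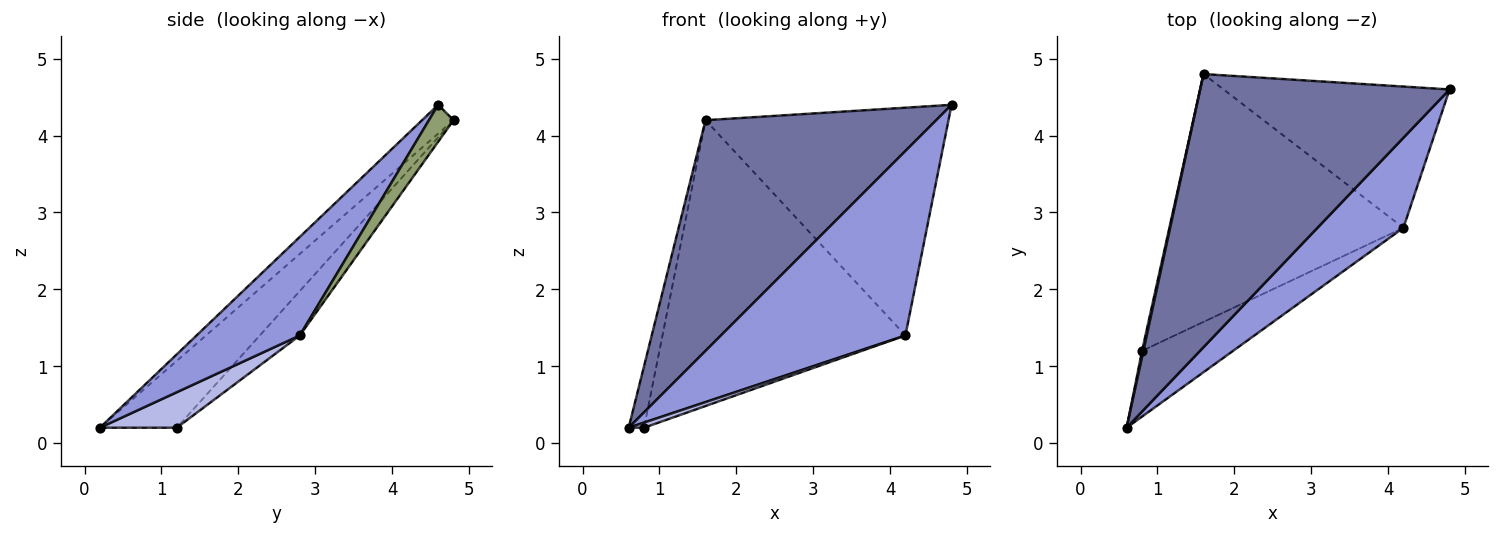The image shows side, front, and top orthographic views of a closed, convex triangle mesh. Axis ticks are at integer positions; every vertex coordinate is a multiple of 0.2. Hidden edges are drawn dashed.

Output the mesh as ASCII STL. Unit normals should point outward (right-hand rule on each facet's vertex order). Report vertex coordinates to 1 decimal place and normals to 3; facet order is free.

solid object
 facet normal -0.088 -0.643 0.761
  outer loop
   vertex 1.6 4.8 4.2
   vertex 0.6 0.2 0.2
   vertex 4.8 4.6 4.4
  endloop
 endfacet
 facet normal -0.980 0.196 0.020
  outer loop
   vertex 0.8 1.2 0.2
   vertex 0.6 0.2 0.2
   vertex 1.6 4.8 4.2
  endloop
 endfacet
 facet normal 0.449 -0.803 0.392
  outer loop
   vertex 4.2 2.8 1.4
   vertex 4.8 4.6 4.4
   vertex 0.6 0.2 0.2
  endloop
 endfacet
 facet normal 0.362 -0.072 -0.929
  outer loop
   vertex 4.2 2.8 1.4
   vertex 0.6 0.2 0.2
   vertex 0.8 1.2 0.2
  endloop
 endfacet
 facet normal 0.086 0.847 -0.525
  outer loop
   vertex 4.2 2.8 1.4
   vertex 1.6 4.8 4.2
   vertex 4.8 4.6 4.4
  endloop
 endfacet
 facet normal -0.123 0.750 -0.650
  outer loop
   vertex 4.2 2.8 1.4
   vertex 0.8 1.2 0.2
   vertex 1.6 4.8 4.2
  endloop
 endfacet
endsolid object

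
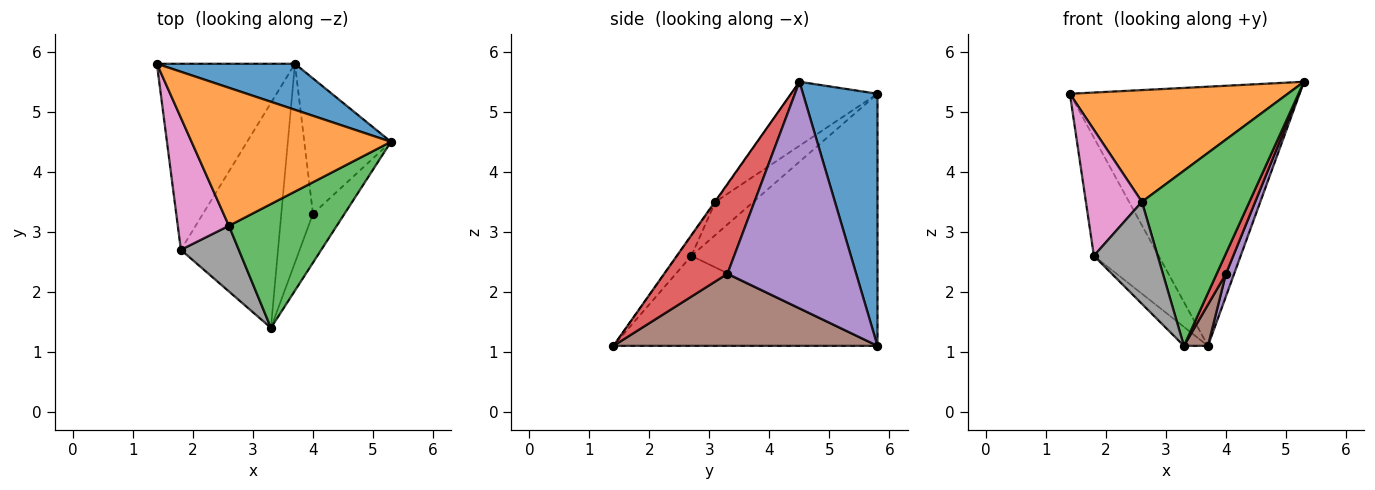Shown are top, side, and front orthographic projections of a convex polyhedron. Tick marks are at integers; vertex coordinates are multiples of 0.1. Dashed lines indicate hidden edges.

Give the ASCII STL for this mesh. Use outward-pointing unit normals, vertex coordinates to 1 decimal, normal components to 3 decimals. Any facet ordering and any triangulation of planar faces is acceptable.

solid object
 facet normal 0.304 0.938 0.167
  outer loop
   vertex 3.7 5.8 1.1
   vertex 1.4 5.8 5.3
   vertex 5.3 4.5 5.5
  endloop
 endfacet
 facet normal -0.242 -0.610 0.754
  outer loop
   vertex 2.6 3.1 3.5
   vertex 5.3 4.5 5.5
   vertex 1.4 5.8 5.3
  endloop
 endfacet
 facet normal -0.004 -0.817 0.577
  outer loop
   vertex 2.6 3.1 3.5
   vertex 3.3 1.4 1.1
   vertex 5.3 4.5 5.5
  endloop
 endfacet
 facet normal 0.935 -0.137 -0.328
  outer loop
   vertex 4.0 3.3 2.3
   vertex 5.3 4.5 5.5
   vertex 3.3 1.4 1.1
  endloop
 endfacet
 facet normal 0.932 -0.059 -0.357
  outer loop
   vertex 4.0 3.3 2.3
   vertex 3.7 5.8 1.1
   vertex 5.3 4.5 5.5
  endloop
 endfacet
 facet normal 0.912 -0.083 -0.401
  outer loop
   vertex 4.0 3.3 2.3
   vertex 3.3 1.4 1.1
   vertex 3.7 5.8 1.1
  endloop
 endfacet
 facet normal -0.424 -0.625 0.655
  outer loop
   vertex 1.8 2.7 2.6
   vertex 2.6 3.1 3.5
   vertex 1.4 5.8 5.3
  endloop
 endfacet
 facet normal -0.185 -0.827 0.532
  outer loop
   vertex 1.8 2.7 2.6
   vertex 3.3 1.4 1.1
   vertex 2.6 3.1 3.5
  endloop
 endfacet
 facet normal -0.839 0.292 -0.459
  outer loop
   vertex 1.8 2.7 2.6
   vertex 1.4 5.8 5.3
   vertex 3.7 5.8 1.1
  endloop
 endfacet
 facet normal -0.679 0.062 -0.732
  outer loop
   vertex 1.8 2.7 2.6
   vertex 3.7 5.8 1.1
   vertex 3.3 1.4 1.1
  endloop
 endfacet
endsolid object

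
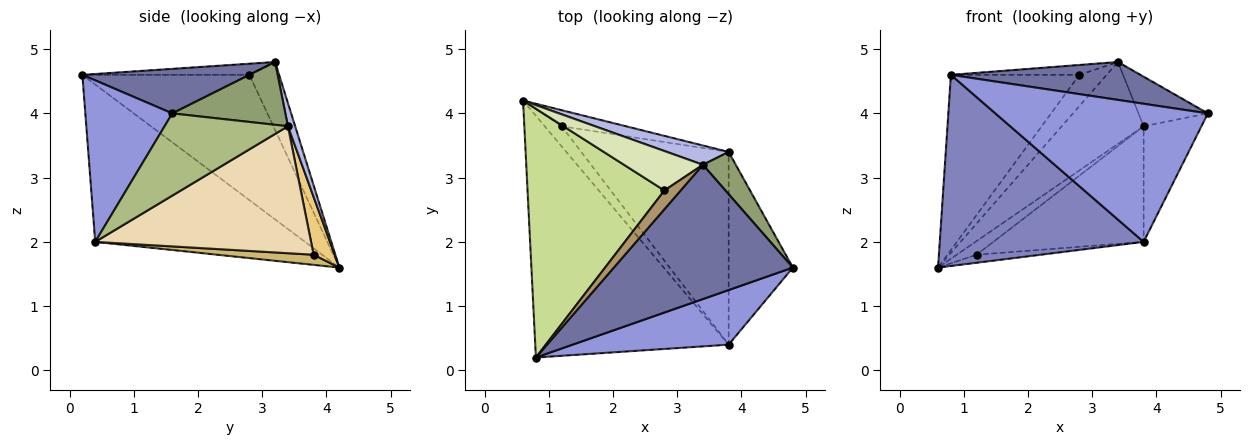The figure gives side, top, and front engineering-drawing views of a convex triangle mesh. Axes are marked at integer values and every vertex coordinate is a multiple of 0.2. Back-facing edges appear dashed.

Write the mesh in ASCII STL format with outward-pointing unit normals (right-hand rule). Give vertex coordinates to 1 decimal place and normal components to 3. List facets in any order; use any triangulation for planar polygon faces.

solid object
 facet normal 0.233 -0.264 0.936
  outer loop
   vertex 3.4 3.2 4.8
   vertex 0.8 0.2 4.6
   vertex 4.8 1.6 4.0
  endloop
 endfacet
 facet normal -0.538 -0.523 -0.661
  outer loop
   vertex 3.8 0.4 2.0
   vertex 0.8 0.2 4.6
   vertex 0.6 4.2 1.6
  endloop
 endfacet
 facet normal 0.356 -0.869 0.344
  outer loop
   vertex 3.8 0.4 2.0
   vertex 4.8 1.6 4.0
   vertex 0.8 0.2 4.6
  endloop
 endfacet
 facet normal 0.086 0.970 0.228
  outer loop
   vertex 3.8 3.4 3.8
   vertex 0.6 4.2 1.6
   vertex 3.4 3.2 4.8
  endloop
 endfacet
 facet normal 0.779 0.478 0.407
  outer loop
   vertex 3.8 3.4 3.8
   vertex 3.4 3.2 4.8
   vertex 4.8 1.6 4.0
  endloop
 endfacet
 facet normal 0.739 0.347 -0.578
  outer loop
   vertex 3.8 3.4 3.8
   vertex 4.8 1.6 4.0
   vertex 3.8 0.4 2.0
  endloop
 endfacet
 facet normal -0.599 0.461 0.655
  outer loop
   vertex 2.8 2.8 4.6
   vertex 0.6 4.2 1.6
   vertex 0.8 0.2 4.6
  endloop
 endfacet
 facet normal -0.559 0.514 0.650
  outer loop
   vertex 2.8 2.8 4.6
   vertex 3.4 3.2 4.8
   vertex 0.6 4.2 1.6
  endloop
 endfacet
 facet normal -0.518 0.398 0.757
  outer loop
   vertex 2.8 2.8 4.6
   vertex 0.8 0.2 4.6
   vertex 3.4 3.2 4.8
  endloop
 endfacet
 facet normal 0.487 0.324 -0.811
  outer loop
   vertex 1.2 3.8 1.8
   vertex 3.8 0.4 2.0
   vertex 0.6 4.2 1.6
  endloop
 endfacet
 facet normal 0.566 0.534 -0.628
  outer loop
   vertex 1.2 3.8 1.8
   vertex 0.6 4.2 1.6
   vertex 3.8 3.4 3.8
  endloop
 endfacet
 facet normal 0.594 0.414 -0.690
  outer loop
   vertex 1.2 3.8 1.8
   vertex 3.8 3.4 3.8
   vertex 3.8 0.4 2.0
  endloop
 endfacet
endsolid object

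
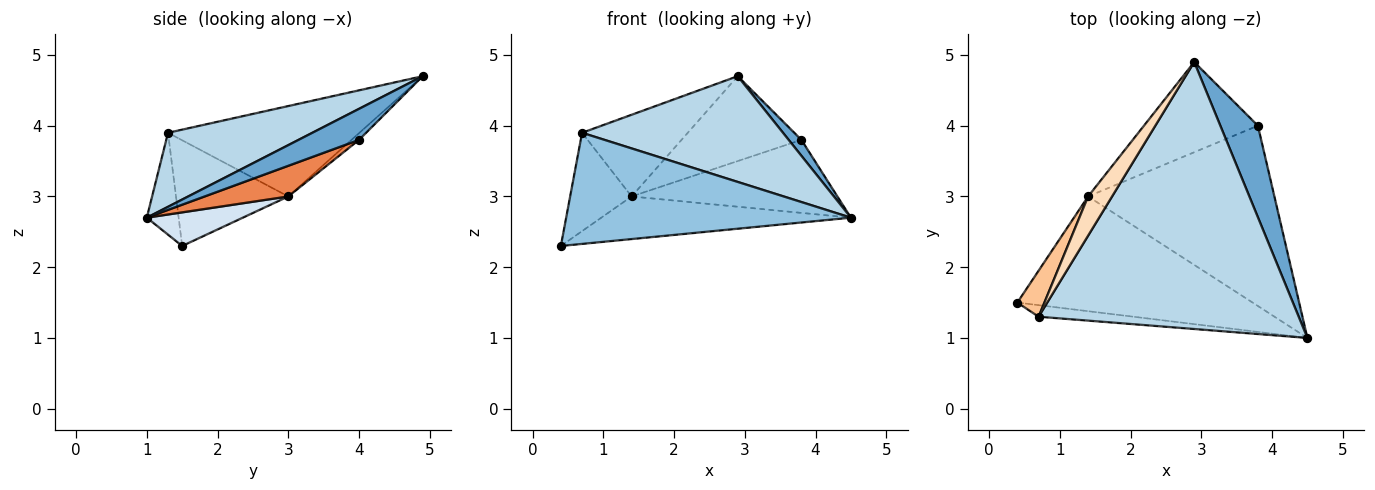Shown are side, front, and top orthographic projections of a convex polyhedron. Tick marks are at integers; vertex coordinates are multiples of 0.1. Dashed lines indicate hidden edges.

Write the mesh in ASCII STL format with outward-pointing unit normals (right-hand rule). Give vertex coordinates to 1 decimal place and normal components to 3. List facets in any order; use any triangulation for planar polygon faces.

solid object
 facet normal 0.631 -0.133 0.764
  outer loop
   vertex 3.8 4.0 3.8
   vertex 2.9 4.9 4.7
   vertex 4.5 1.0 2.7
  endloop
 endfacet
 facet normal -0.111 -0.989 -0.103
  outer loop
   vertex 0.7 1.3 3.9
   vertex 0.4 1.5 2.3
   vertex 4.5 1.0 2.7
  endloop
 endfacet
 facet normal 0.256 -0.356 0.899
  outer loop
   vertex 0.7 1.3 3.9
   vertex 4.5 1.0 2.7
   vertex 2.9 4.9 4.7
  endloop
 endfacet
 facet normal 0.133 0.345 -0.929
  outer loop
   vertex 1.4 3.0 3.0
   vertex 4.5 1.0 2.7
   vertex 0.4 1.5 2.3
  endloop
 endfacet
 facet normal 0.151 0.371 -0.916
  outer loop
   vertex 1.4 3.0 3.0
   vertex 3.8 4.0 3.8
   vertex 4.5 1.0 2.7
  endloop
 endfacet
 facet normal -0.043 0.685 -0.728
  outer loop
   vertex 1.4 3.0 3.0
   vertex 2.9 4.9 4.7
   vertex 3.8 4.0 3.8
  endloop
 endfacet
 facet normal -0.856 0.468 0.219
  outer loop
   vertex 1.4 3.0 3.0
   vertex 0.4 1.5 2.3
   vertex 0.7 1.3 3.9
  endloop
 endfacet
 facet normal -0.853 0.471 0.226
  outer loop
   vertex 1.4 3.0 3.0
   vertex 0.7 1.3 3.9
   vertex 2.9 4.9 4.7
  endloop
 endfacet
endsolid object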